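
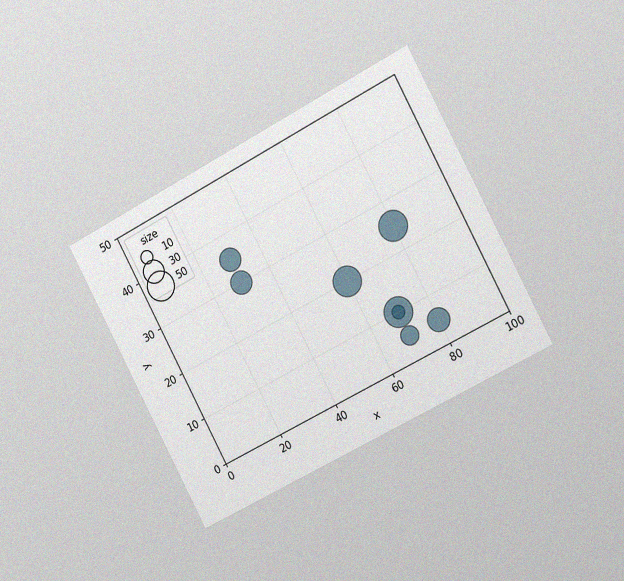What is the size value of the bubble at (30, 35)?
30

The chart is tilted about 28° counter-clockwise and viewed slightly from the right, with some photo noise. Matching the bubble at (30, 35) against the size legend gives 30.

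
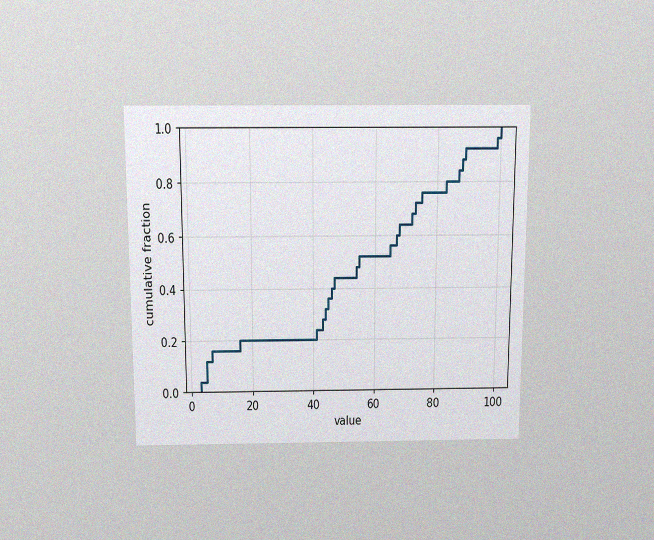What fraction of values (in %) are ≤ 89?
The chart is viewed slightly from above, with some photo noise. At x=89 the ECDF step is at 92%.

92%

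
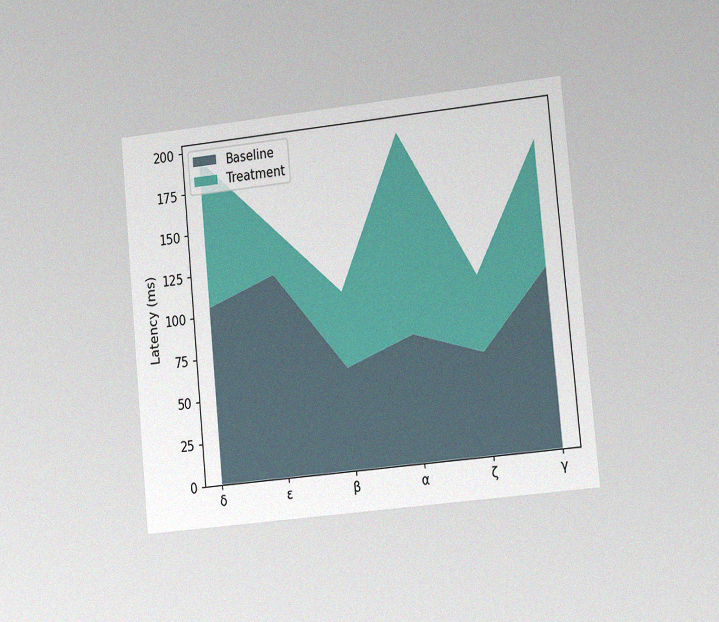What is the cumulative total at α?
The chart is tilted about 5° counter-clockwise and viewed slightly from the right, with some photo noise. The stacked total at α reaches 195ms.

195ms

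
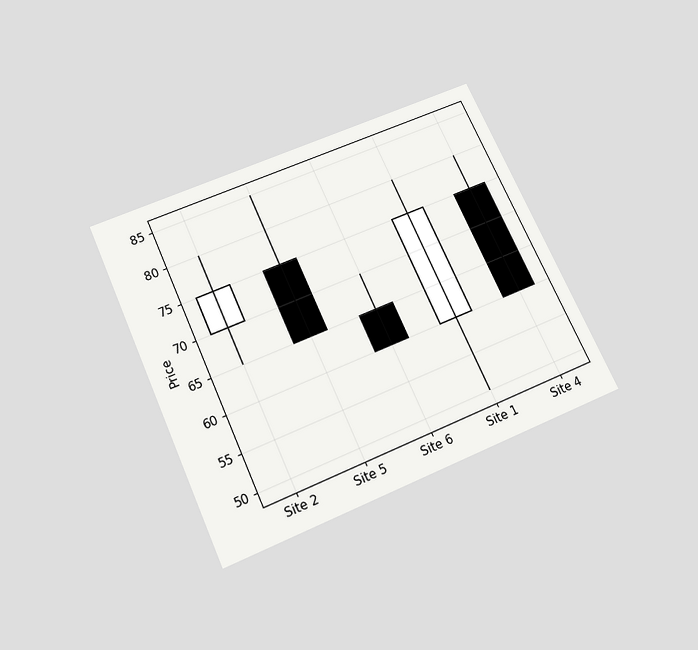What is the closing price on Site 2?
The chart is tilted about 24° counter-clockwise and viewed slightly from below. The Site 2 candle closes at 75.

75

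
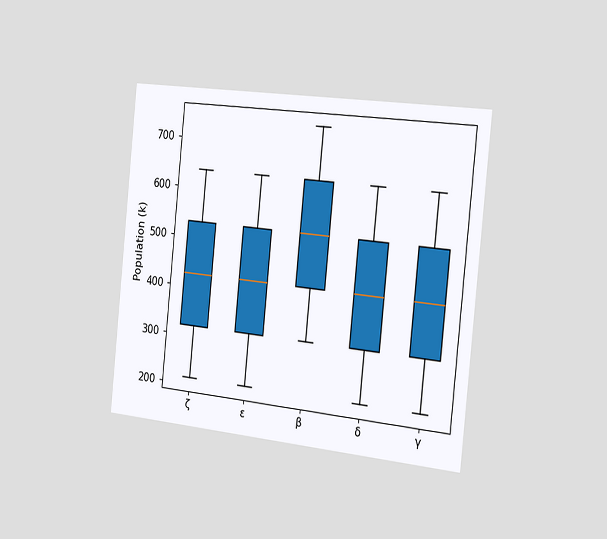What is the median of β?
The chart is tilted about 6° clockwise and viewed slightly from the right. The median line in the β box sits at 530k.

530k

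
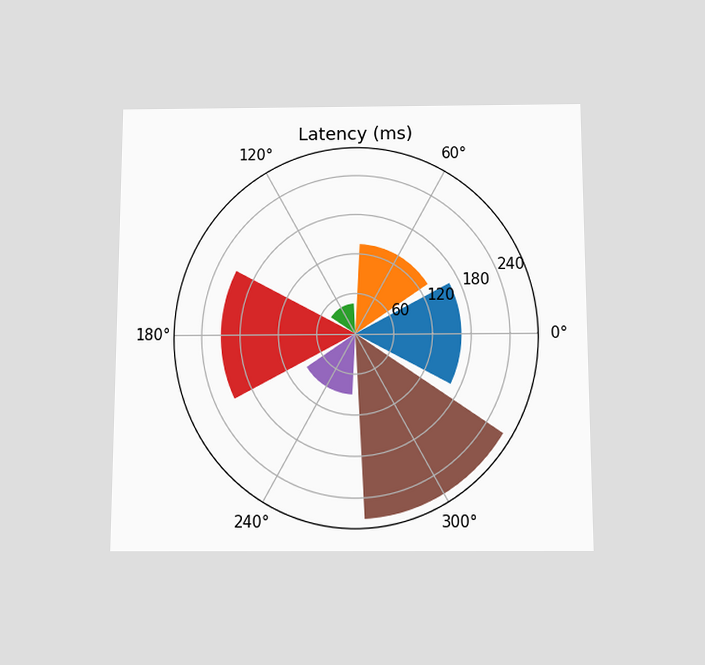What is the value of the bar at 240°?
The chart is viewed slightly from below. The bar at 240° reaches 90ms on the radial axis.

90ms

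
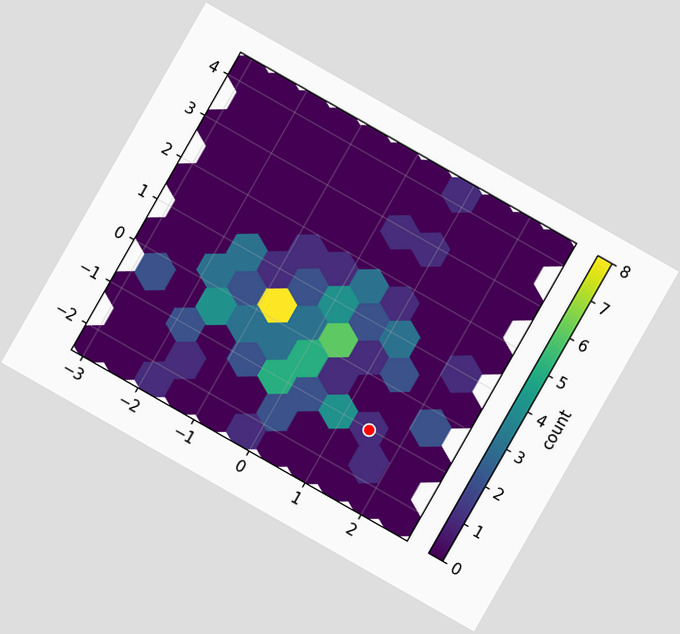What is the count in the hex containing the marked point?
The chart is tilted about 30° clockwise. The marked hex reads 1 on the colorbar.

1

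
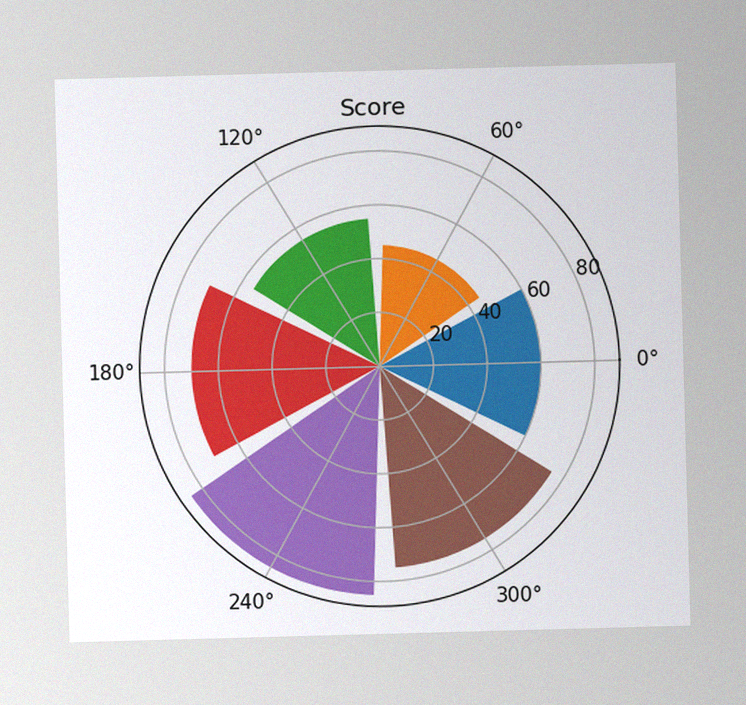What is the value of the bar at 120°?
The image has some photo noise and uneven lighting. The bar at 120° reaches 55 on the radial axis.

55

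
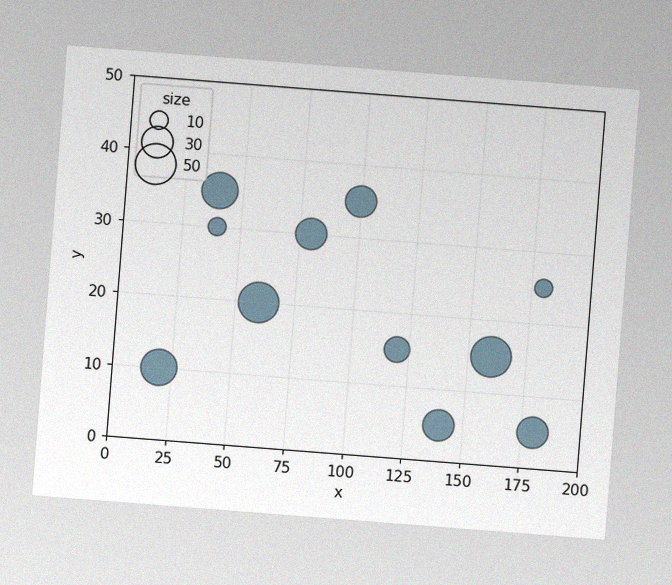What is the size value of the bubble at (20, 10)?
The chart is tilted about 4° clockwise, with some photo noise. Matching the bubble at (20, 10) against the size legend gives 40.

40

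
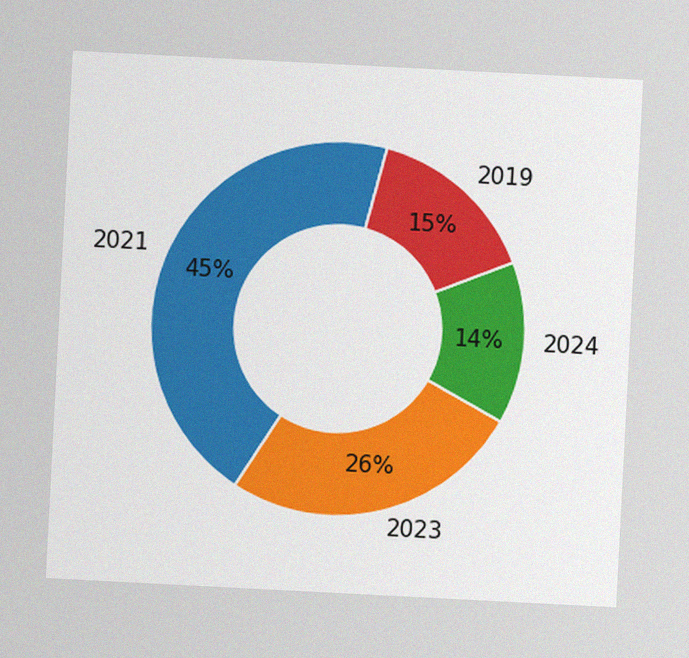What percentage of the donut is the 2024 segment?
14%

The chart is tilted about 3° clockwise, with some photo noise. The 2024 segment takes up 14% of the ring.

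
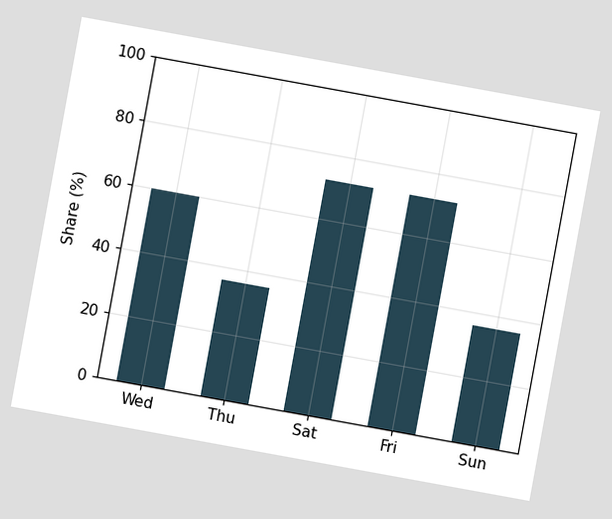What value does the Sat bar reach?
72%

The chart is tilted about 10° clockwise. Reading along the chart's y-axis, the Sat bar reaches 72%.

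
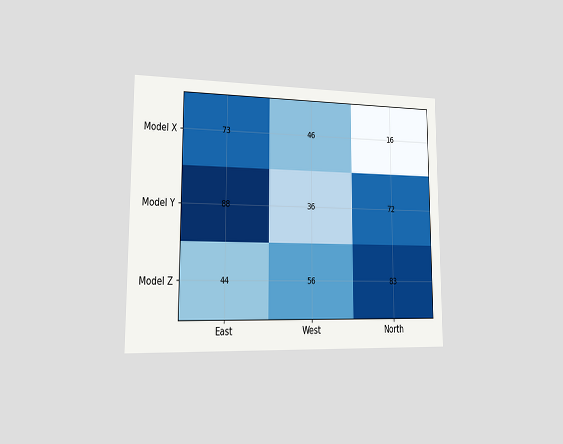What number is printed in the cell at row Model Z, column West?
56

The chart is viewed slightly from the left. The (Model Z, West) cell reads 56.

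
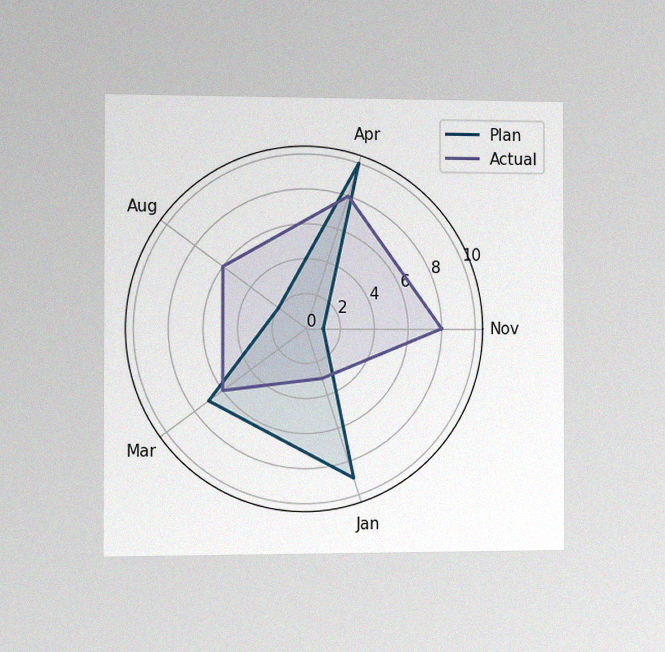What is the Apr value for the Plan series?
10

The chart is viewed slightly from the left, with some photo noise. On the Apr axis, Plan reaches 10.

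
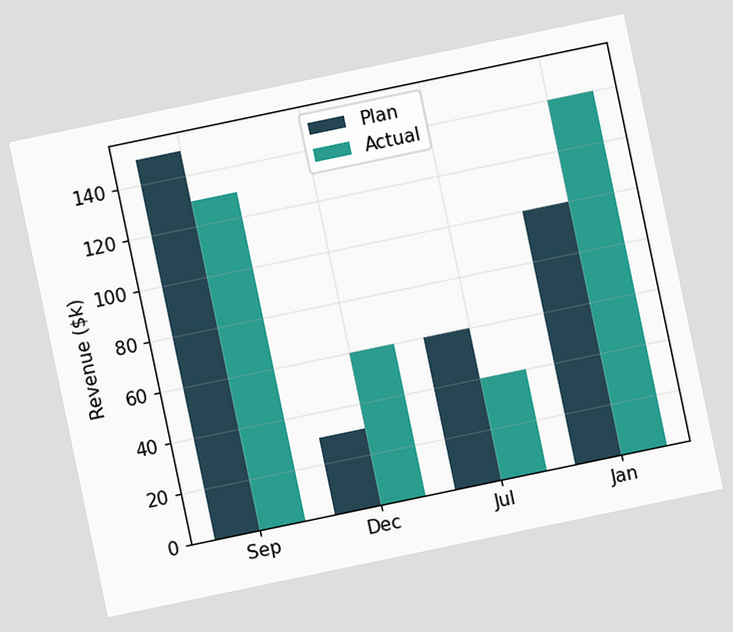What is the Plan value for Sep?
$150k

The chart is tilted about 12° counter-clockwise. The Plan bar at Sep reaches $150k on the y-axis.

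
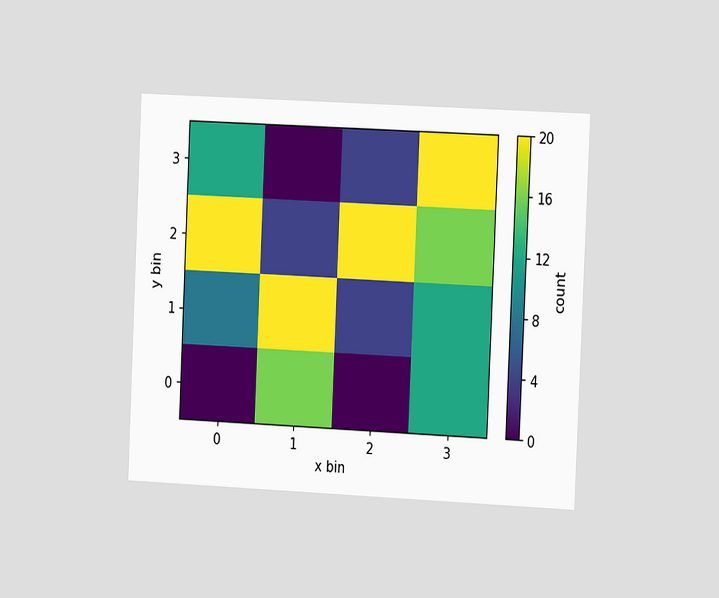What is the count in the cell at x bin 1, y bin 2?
4

The chart is tilted about 3° clockwise and viewed slightly from the right. Matching the cell (1, 2) against the colorbar gives 4.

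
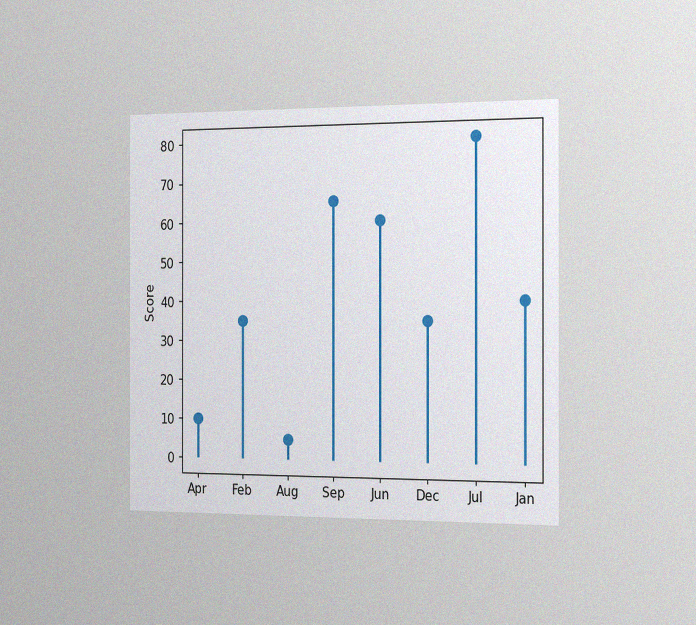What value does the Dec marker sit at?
The chart is viewed slightly from the right, with some photo noise. The Dec marker sits at 35.

35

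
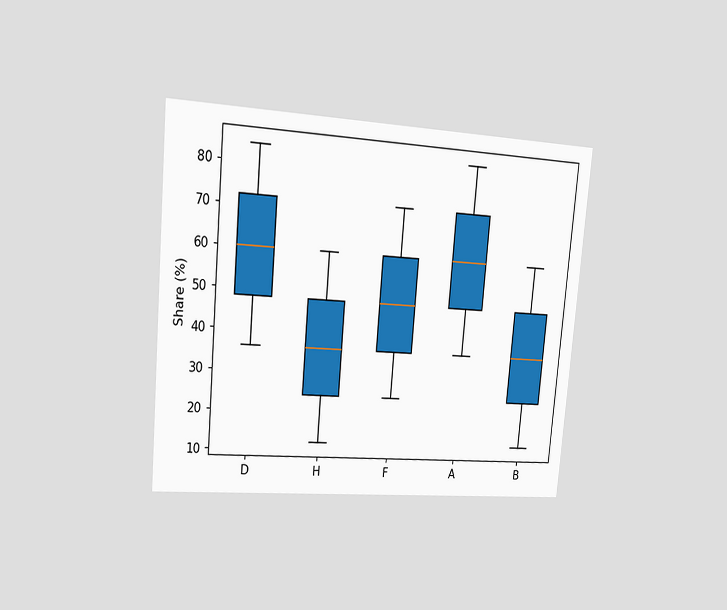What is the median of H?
36%

The chart is tilted about 5° clockwise and viewed slightly from the left. The median line in the H box sits at 36%.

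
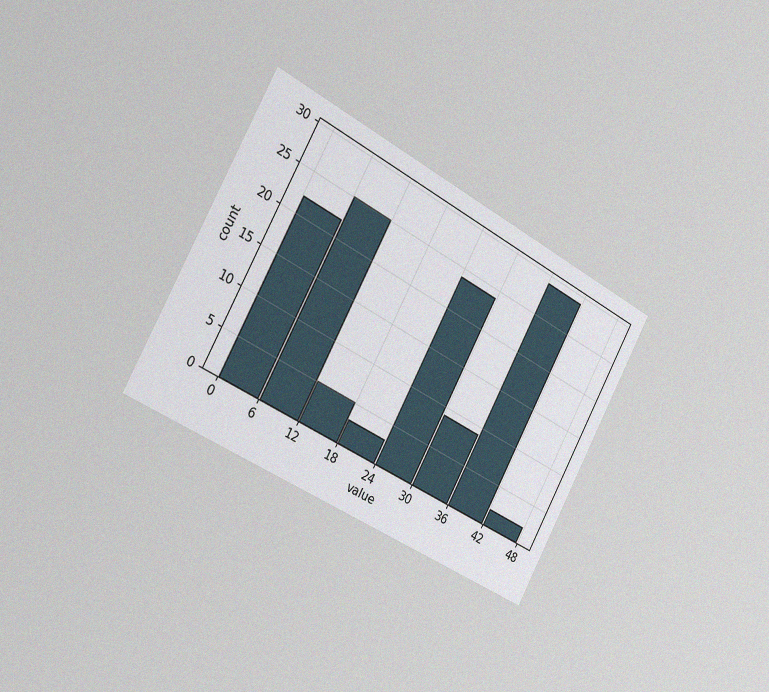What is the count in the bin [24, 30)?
The chart is tilted about 29° clockwise and viewed slightly from the left, with some photo noise. The [24, 30) bin has height 24.

24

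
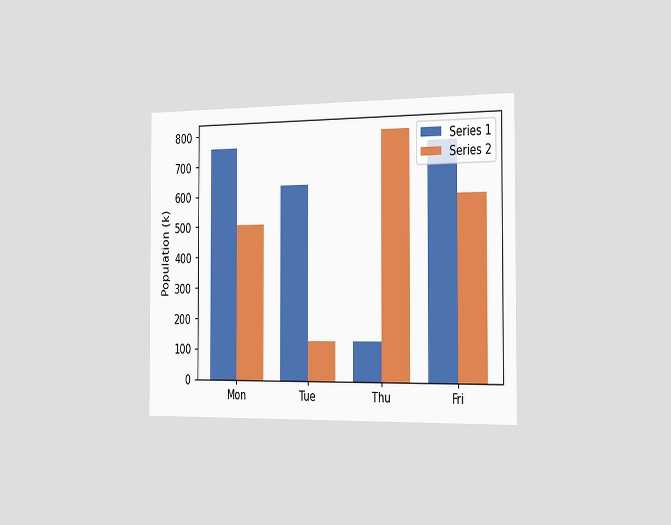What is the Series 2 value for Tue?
The chart is viewed slightly from the right. The Series 2 bar at Tue reaches 126k on the y-axis.

126k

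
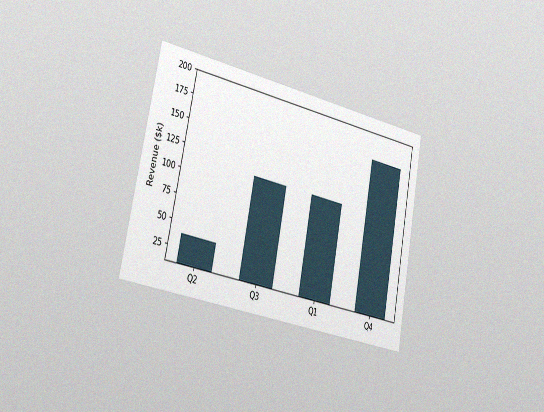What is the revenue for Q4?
$171k

The chart is tilted about 11° clockwise and viewed slightly from the left, with some photo noise. Reading along the chart's y-axis, the Q4 bar reaches $171k.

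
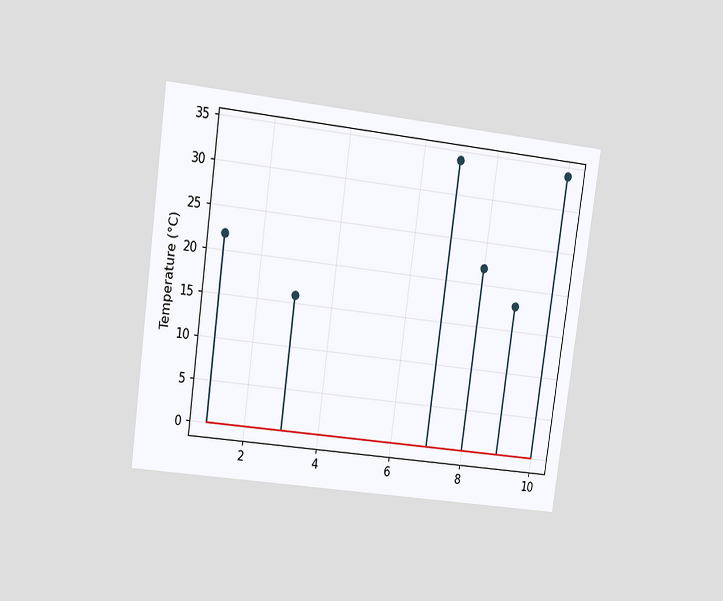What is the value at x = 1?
22°C

The chart is tilted about 8° clockwise and viewed at a slight angle. The stem at x=1 reaches 22°C.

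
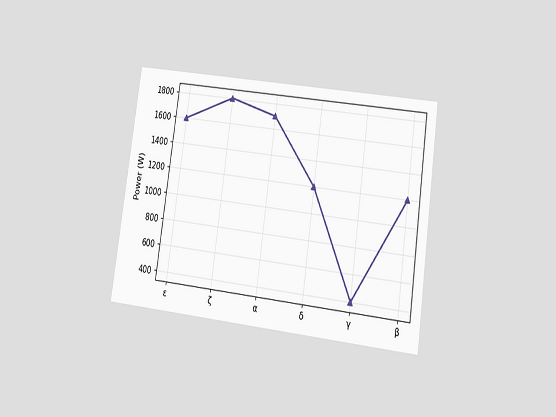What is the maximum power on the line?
1800W

The chart is tilted about 8° clockwise and viewed at a slight angle. The highest point is at ζ, and reading across to the y-axis gives 1800W.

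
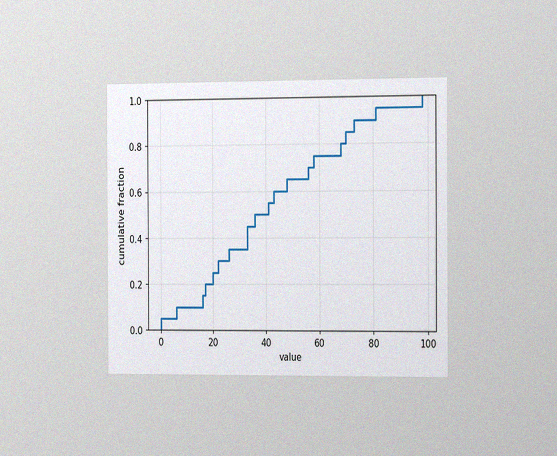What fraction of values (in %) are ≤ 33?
The chart is viewed slightly from the right, with some photo noise. At x=33 the ECDF step is at 45%.

45%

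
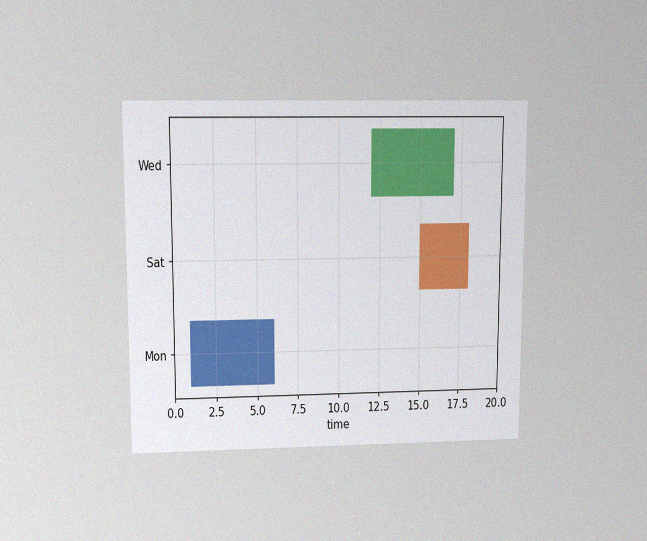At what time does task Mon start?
The chart is viewed at a slight angle, with some photo noise. The Mon bar begins at t=1.

1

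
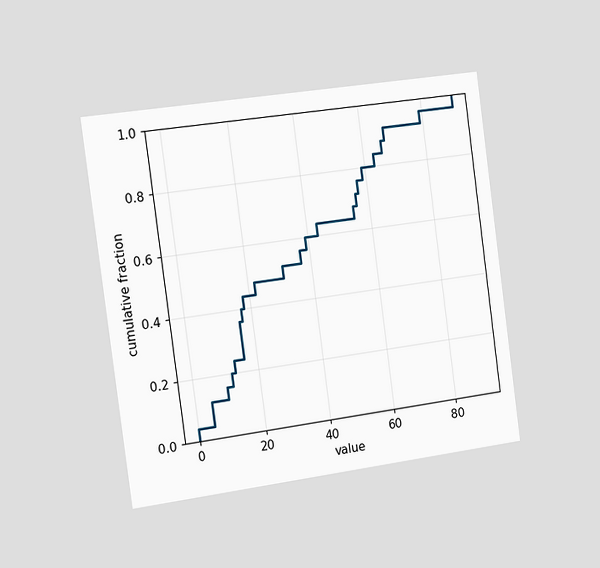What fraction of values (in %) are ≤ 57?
76%

The chart is tilted about 8° counter-clockwise and viewed slightly from the left. At x=57 the ECDF step is at 76%.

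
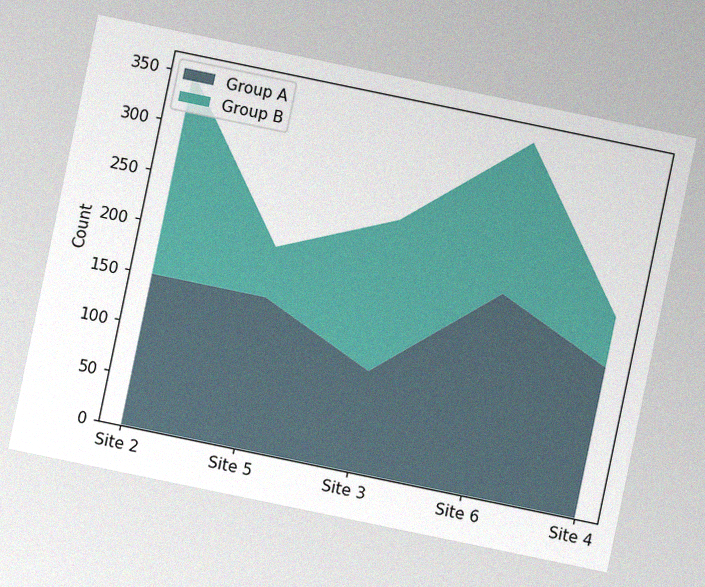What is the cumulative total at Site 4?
The chart is tilted about 12° clockwise, with some photo noise. The stacked total at Site 4 reaches 200.

200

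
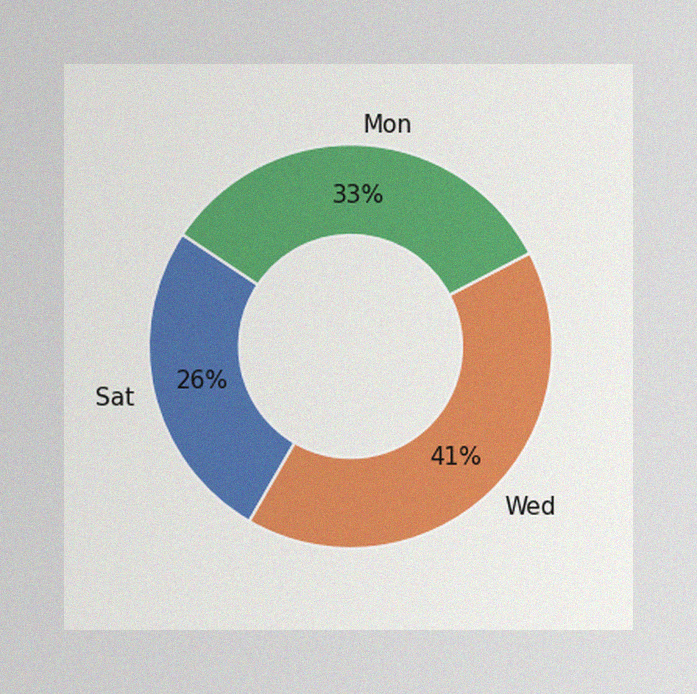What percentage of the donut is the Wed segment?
The image has some photo noise and uneven lighting. The Wed segment takes up 41% of the ring.

41%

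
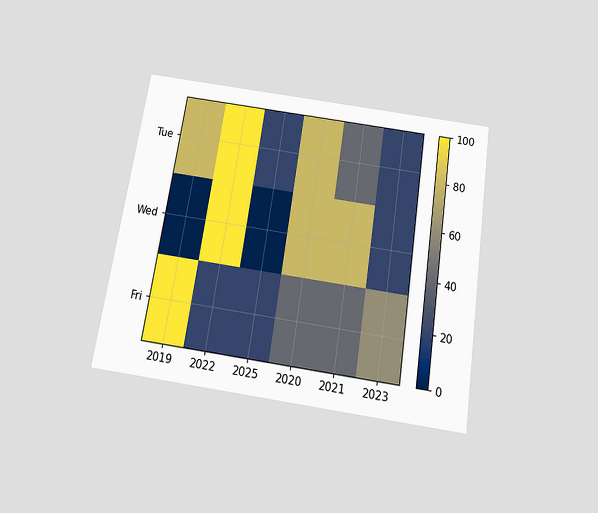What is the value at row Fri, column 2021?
40

The chart is tilted about 9° clockwise and viewed slightly from below. Matching cell (Fri, 2021) against the colorbar gives 40.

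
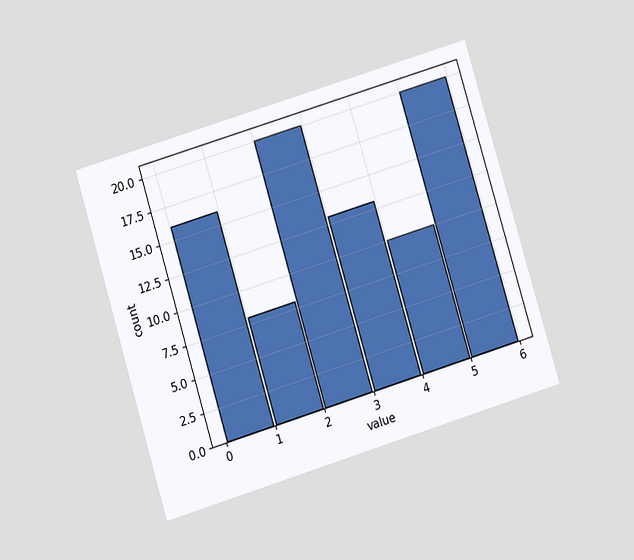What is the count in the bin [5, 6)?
20

The chart is tilted about 17° counter-clockwise and viewed at a slight angle. The [5, 6) bin has height 20.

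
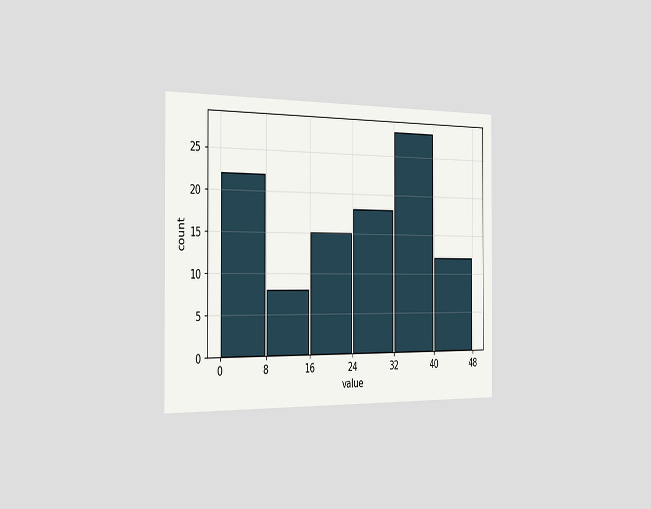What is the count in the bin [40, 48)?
12

The chart is viewed slightly from the left. The [40, 48) bin has height 12.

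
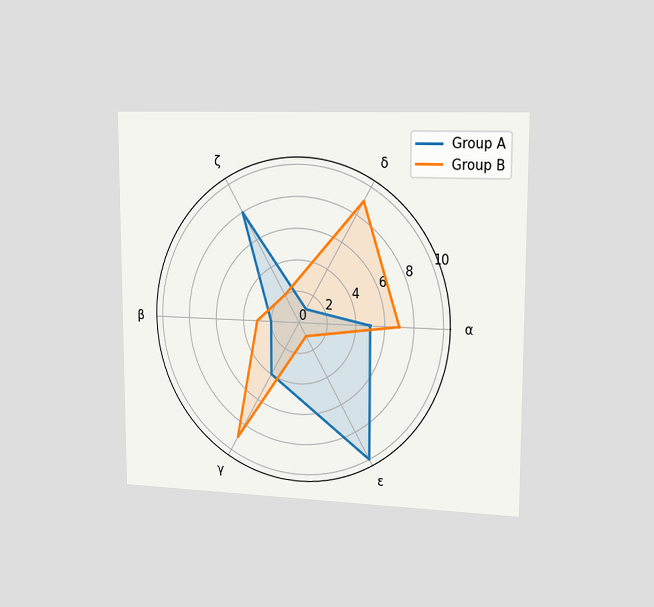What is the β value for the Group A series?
2

The chart is viewed slightly from the right. On the β axis, Group A reaches 2.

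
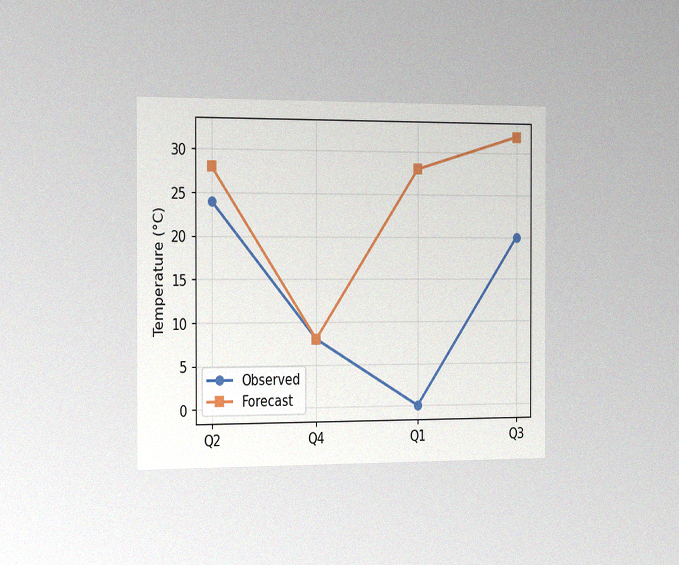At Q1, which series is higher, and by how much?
The chart is viewed slightly from the left, with some photo noise. At Q1, Forecast sits above the other line by 28°C.

Forecast, by 28°C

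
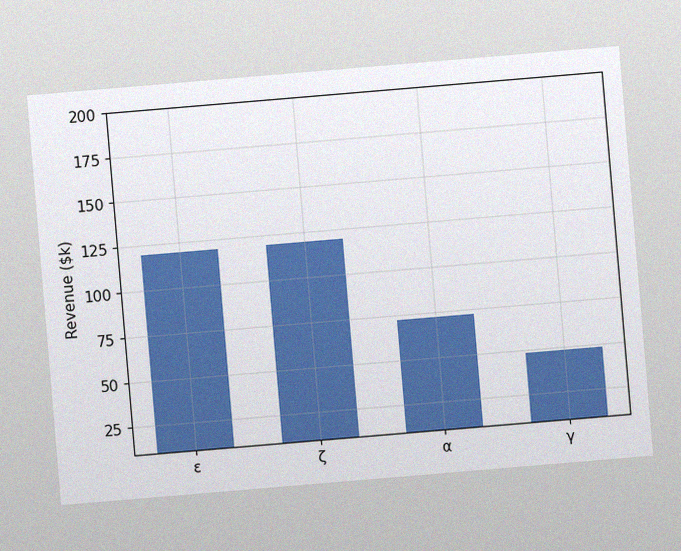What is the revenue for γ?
The chart is tilted about 5° counter-clockwise, with some photo noise. Reading along the chart's y-axis, the γ bar reaches $48k.

$48k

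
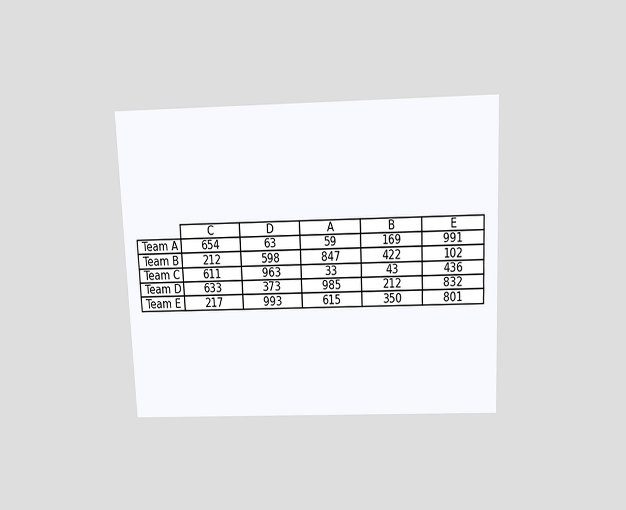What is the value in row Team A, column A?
59

The chart is tilted about 2° counter-clockwise and viewed slightly from above. The (Team A, A) cell reads 59.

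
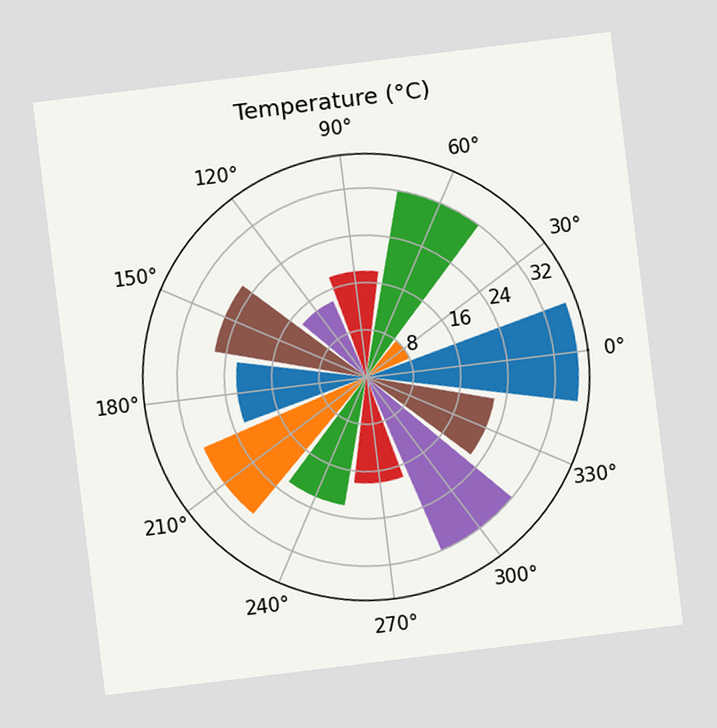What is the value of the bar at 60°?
The chart is tilted about 7° counter-clockwise. The bar at 60° reaches 32°C on the radial axis.

32°C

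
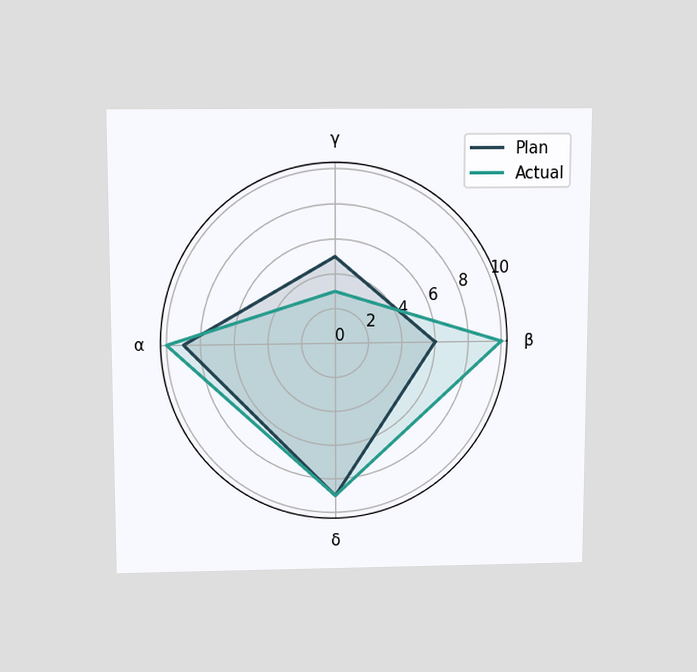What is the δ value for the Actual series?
The chart is viewed slightly from above. On the δ axis, Actual reaches 9.

9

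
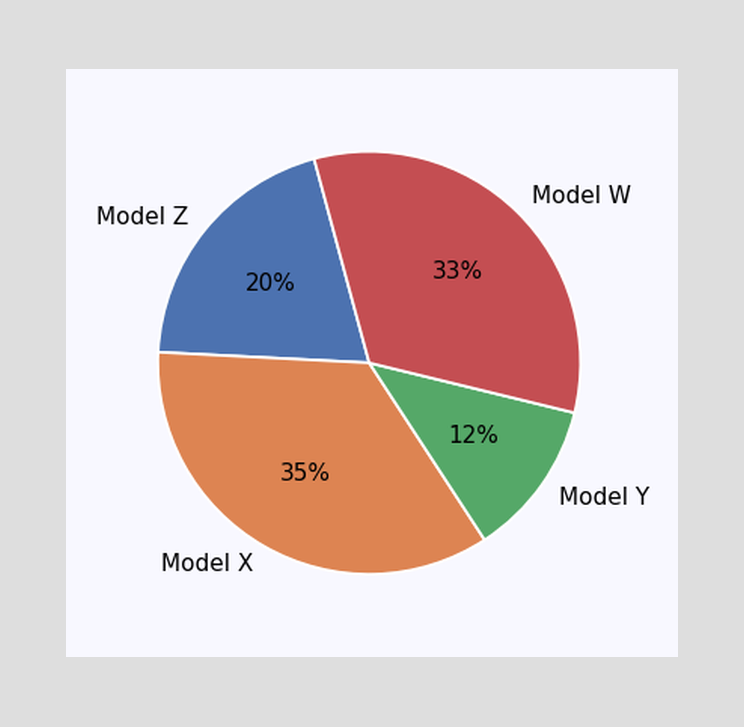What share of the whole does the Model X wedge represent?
35%

The Model X slice takes up 35% of the pie.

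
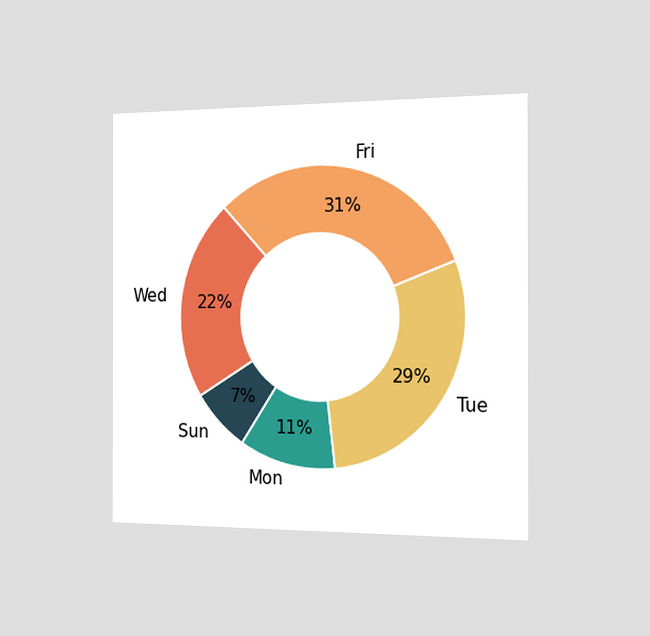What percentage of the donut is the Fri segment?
The chart is viewed slightly from the right. The Fri segment takes up 31% of the ring.

31%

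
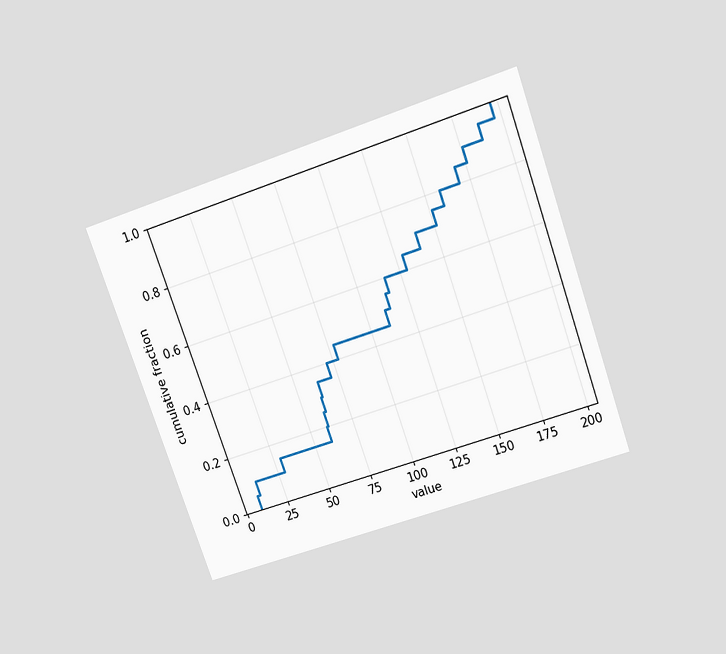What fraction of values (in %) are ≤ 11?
10%

The chart is tilted about 20° counter-clockwise and viewed slightly from above. At x=11 the ECDF step is at 10%.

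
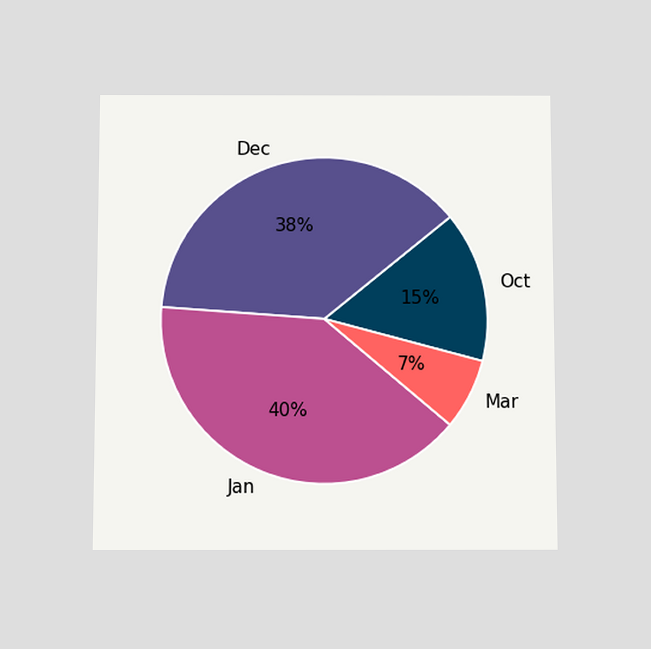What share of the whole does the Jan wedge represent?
40%

The chart is viewed slightly from below. The Jan slice takes up 40% of the pie.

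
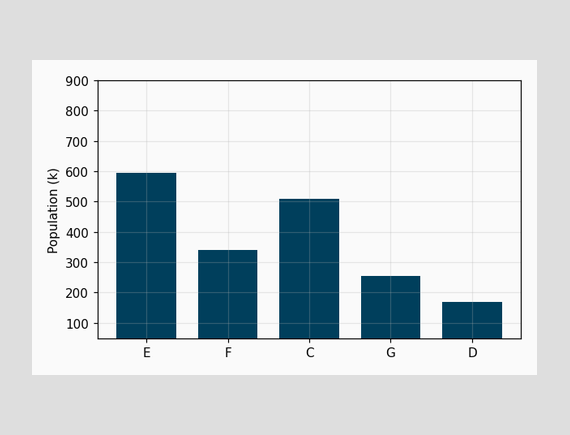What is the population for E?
595k

Reading along the chart's y-axis, the E bar reaches 595k.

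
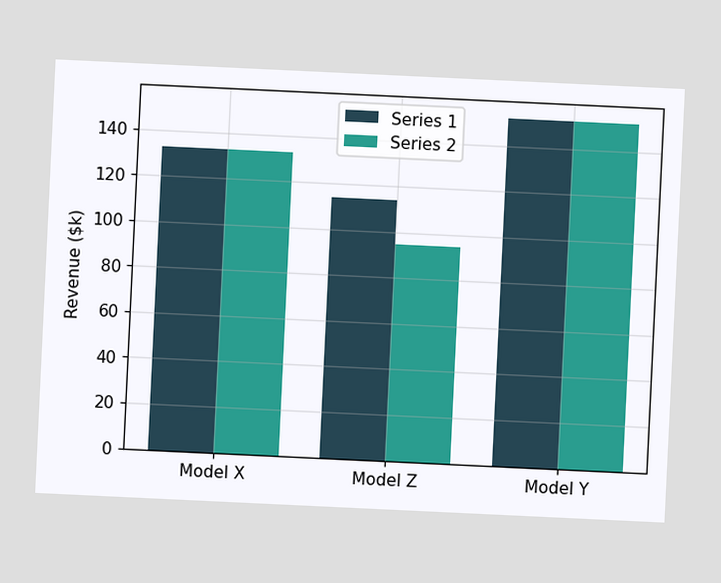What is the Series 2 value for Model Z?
$95k

The chart is tilted about 3° clockwise. The Series 2 bar at Model Z reaches $95k on the y-axis.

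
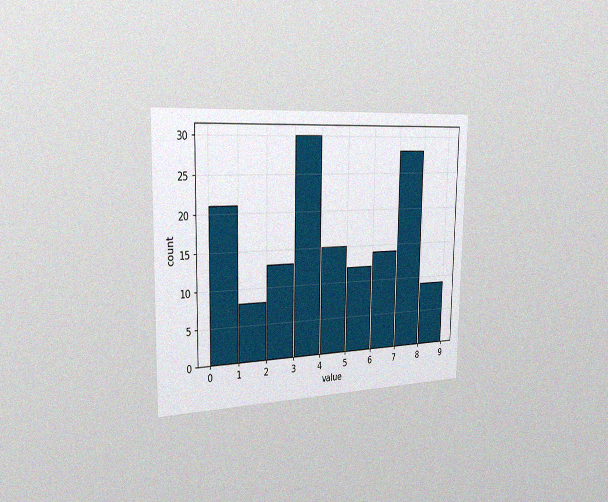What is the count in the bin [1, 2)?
8

The chart is viewed slightly from the left, with some photo noise. The [1, 2) bin has height 8.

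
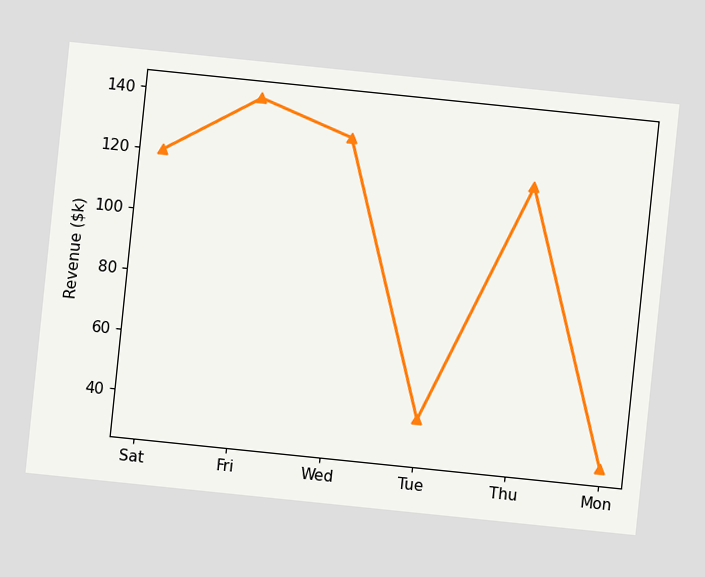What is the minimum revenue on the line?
$30k

The chart is tilted about 6° clockwise. The lowest point is at Mon, and reading across to the y-axis gives $30k.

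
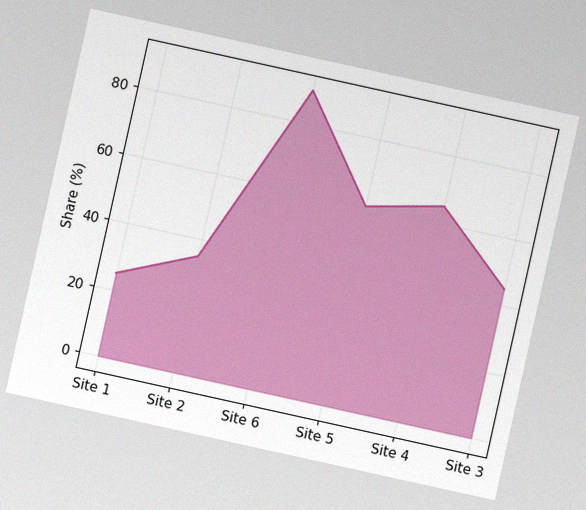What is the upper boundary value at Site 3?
The chart is tilted about 12° clockwise, with some photo noise. At Site 3 the upper boundary is at 45%.

45%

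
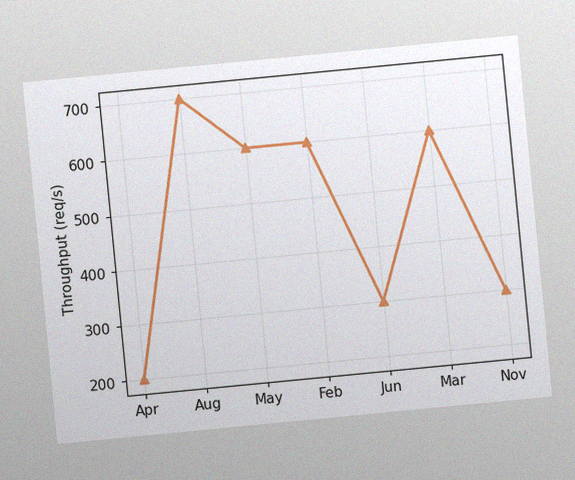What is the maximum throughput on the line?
700req/s

The chart is tilted about 5° counter-clockwise, with some photo noise. The highest point is at Aug, and reading across to the y-axis gives 700req/s.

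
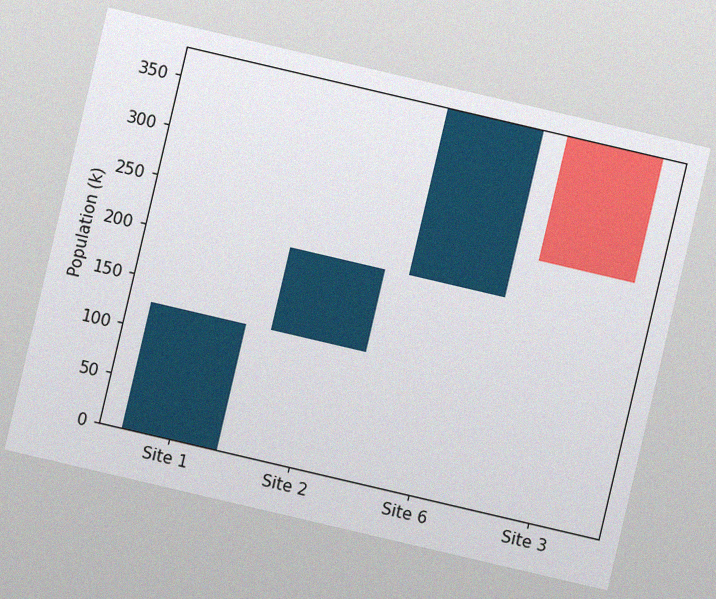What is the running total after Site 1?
126k

The chart is tilted about 13° clockwise, with some photo noise. After Site 1 the running total reaches 126k.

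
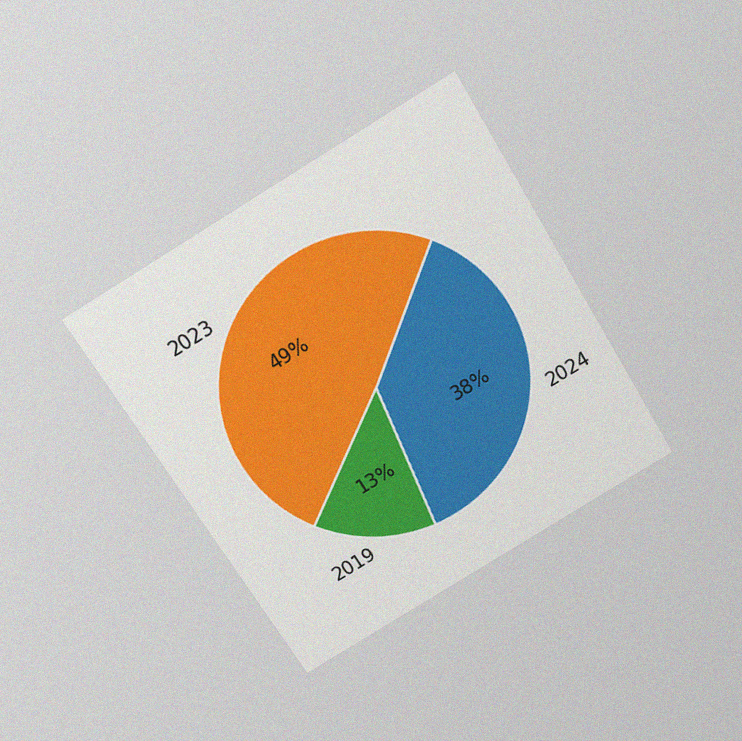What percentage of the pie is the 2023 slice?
The chart is tilted about 32° counter-clockwise and viewed slightly from above, with some photo noise. The 2023 slice takes up 49% of the pie.

49%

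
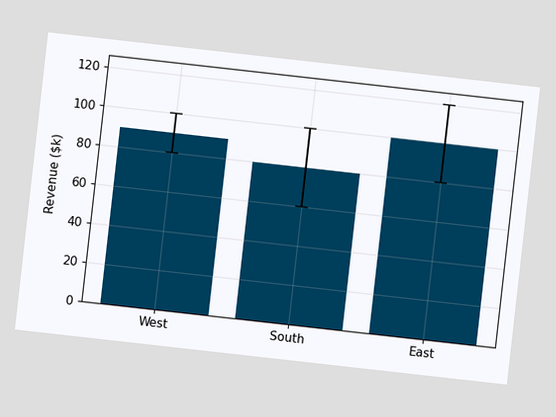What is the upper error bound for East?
The chart is tilted about 6° clockwise. The East bar's upper whisker reaches $120k.

$120k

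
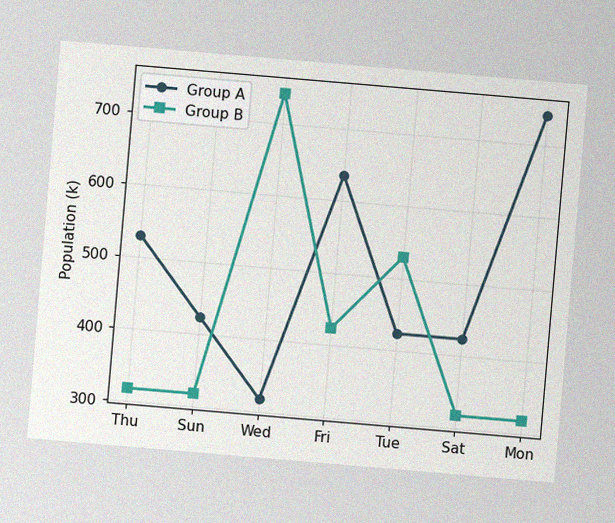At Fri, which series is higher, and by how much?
The chart is tilted about 5° clockwise, with some photo noise. At Fri, Group A sits above the other line by 212k.

Group A, by 212k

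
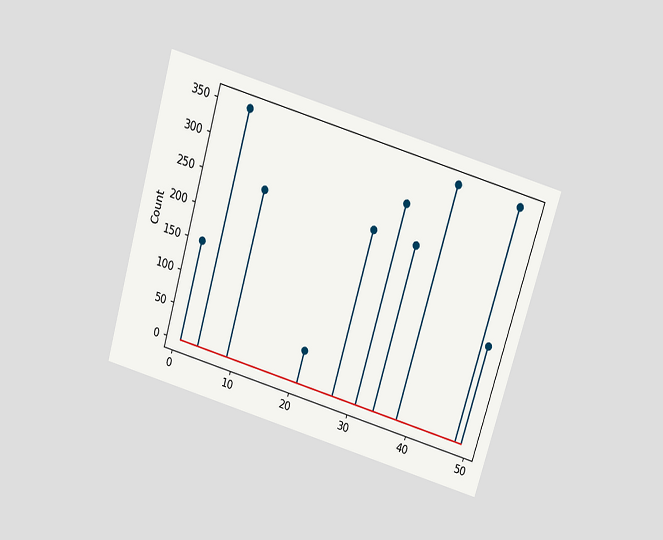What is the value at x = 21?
The chart is tilted about 16° clockwise and viewed slightly from above. The stem at x=21 reaches 50.

50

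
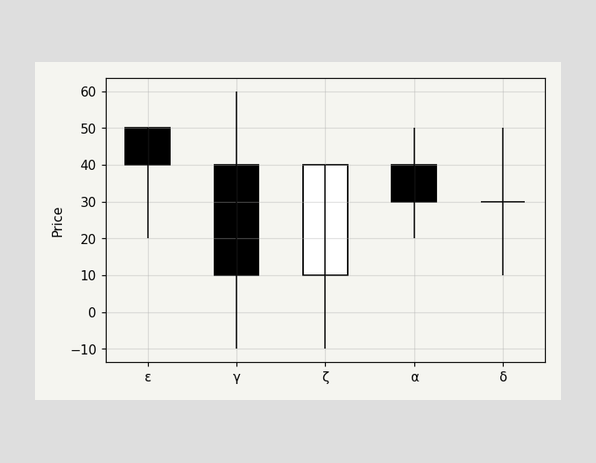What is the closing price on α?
The α candle closes at 30.

30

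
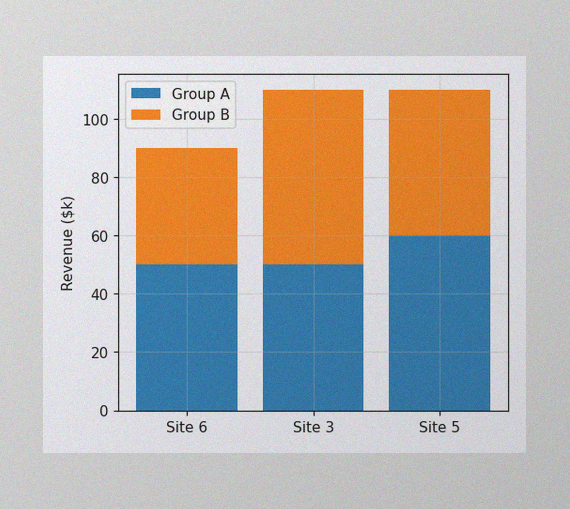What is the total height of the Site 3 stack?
The image has some photo noise and uneven lighting. The Site 3 stack's top reaches $110k on the y-axis.

$110k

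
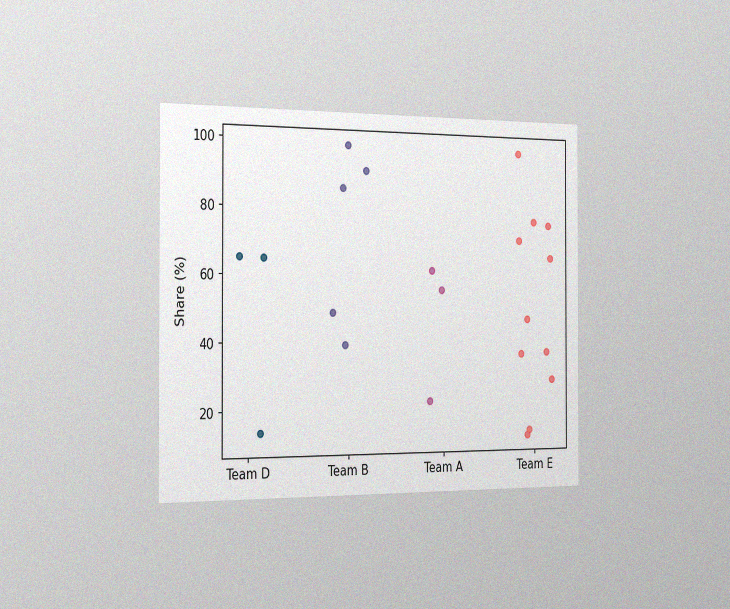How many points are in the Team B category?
The chart is viewed slightly from the left, with some photo noise. Counting the markers in the Team B column gives 5.

5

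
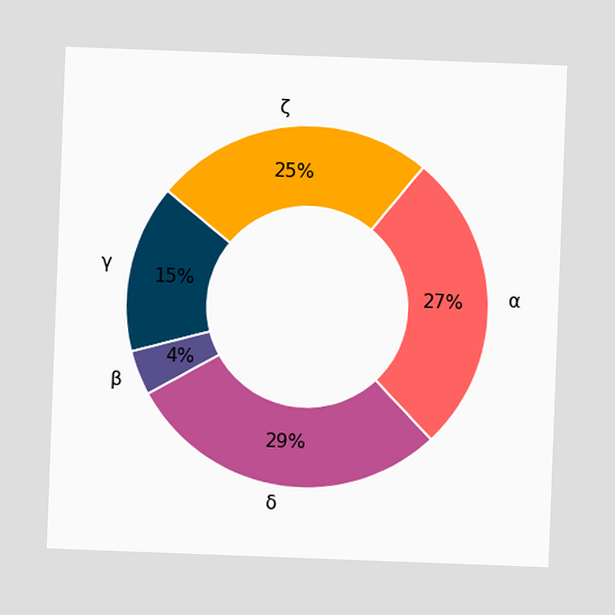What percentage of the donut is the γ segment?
15%

The chart is tilted about 2° clockwise. The γ segment takes up 15% of the ring.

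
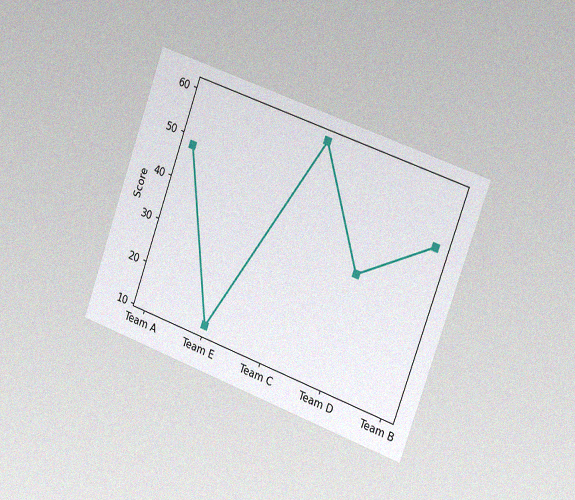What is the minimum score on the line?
12

The chart is tilted about 20° clockwise and viewed slightly from the right, with some photo noise. The lowest point is at Team E, and reading across to the y-axis gives 12.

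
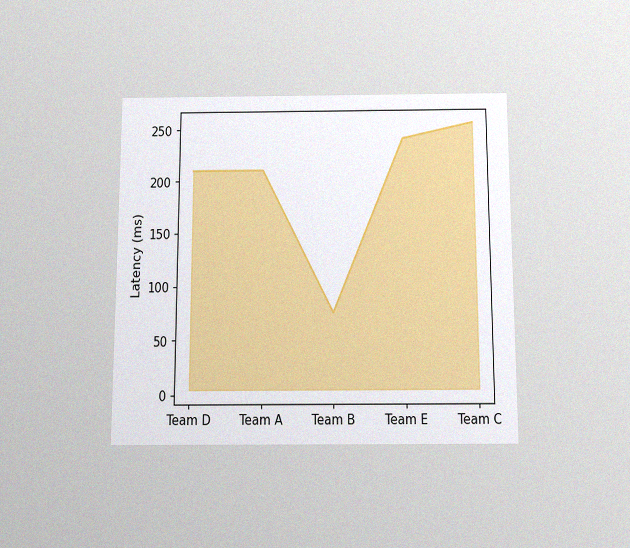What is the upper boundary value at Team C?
The chart is viewed slightly from below, with some photo noise. At Team C the upper boundary is at 255ms.

255ms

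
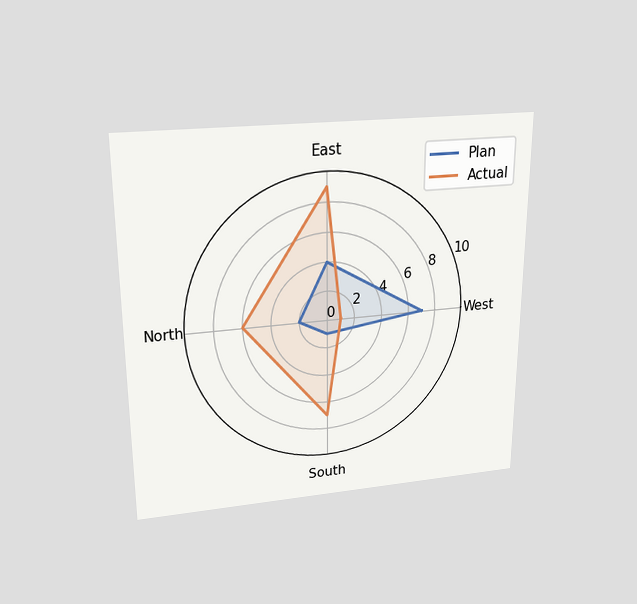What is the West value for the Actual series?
1

The chart is viewed slightly from above. On the West axis, Actual reaches 1.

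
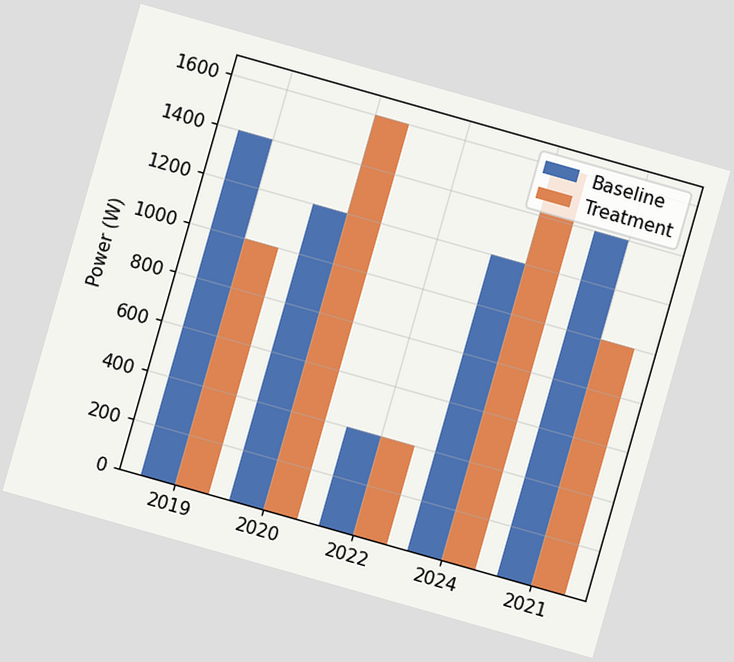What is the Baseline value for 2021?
The chart is tilted about 16° clockwise. The Baseline bar at 2021 reaches 1400W on the y-axis.

1400W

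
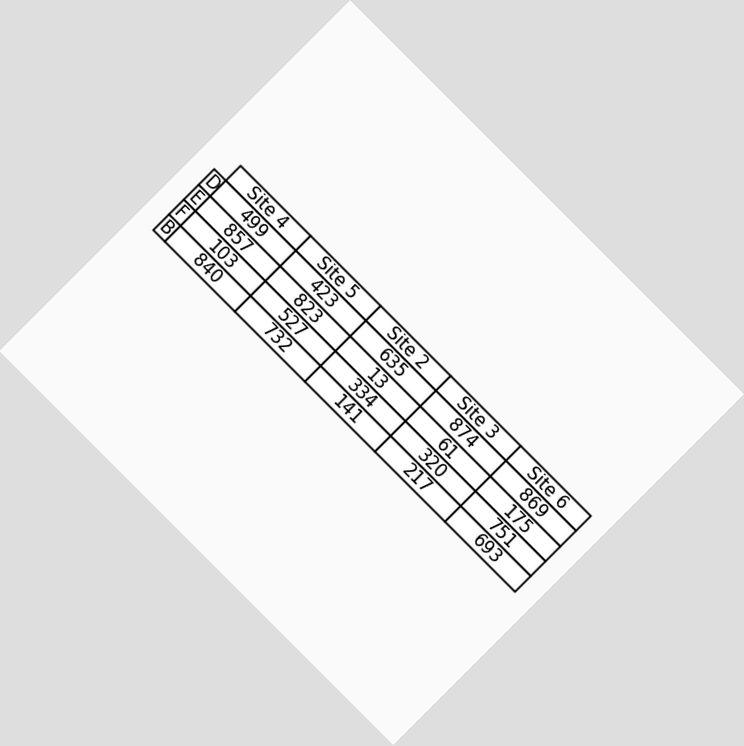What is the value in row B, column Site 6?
693

The chart is tilted about 45° clockwise. The (B, Site 6) cell reads 693.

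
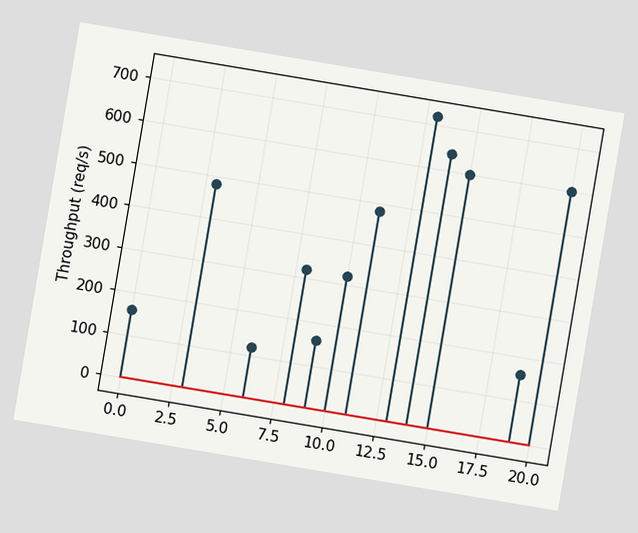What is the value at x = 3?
The chart is tilted about 10° clockwise. The stem at x=3 reaches 480req/s.

480req/s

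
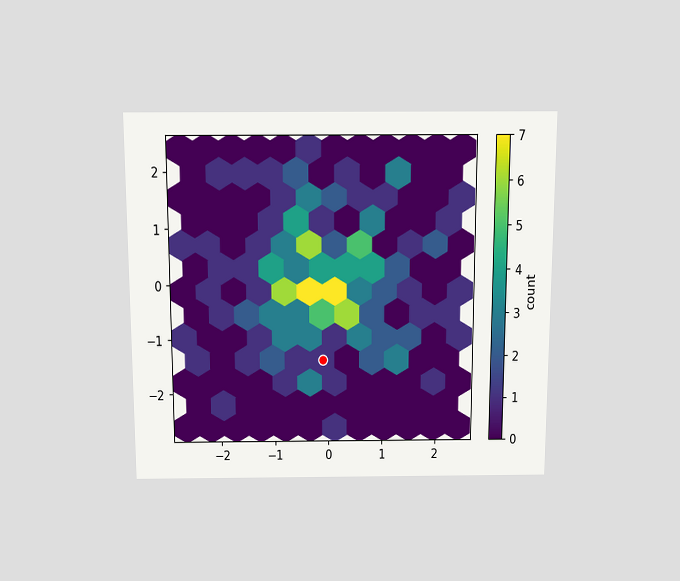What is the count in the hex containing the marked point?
The chart is viewed slightly from above. The marked hex reads 1 on the colorbar.

1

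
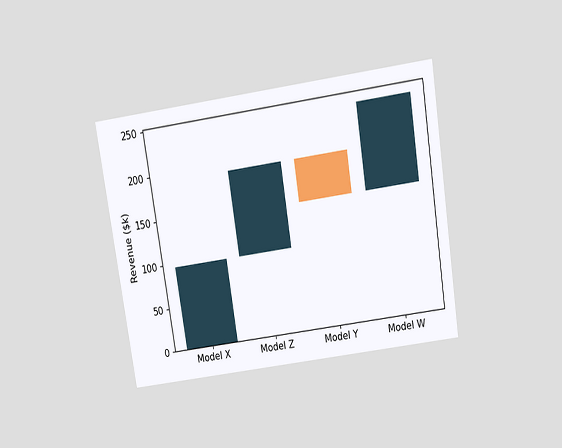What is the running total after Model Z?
The chart is tilted about 9° counter-clockwise and viewed slightly from above. After Model Z the running total reaches $192k.

$192k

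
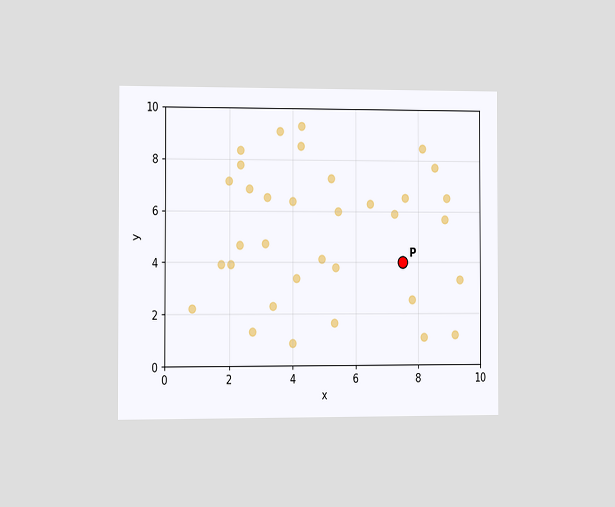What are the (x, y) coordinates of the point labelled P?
The chart is viewed at a slight angle. Following the gridlines from P to each axis, P sits at (7.5, 4).

(7.5, 4)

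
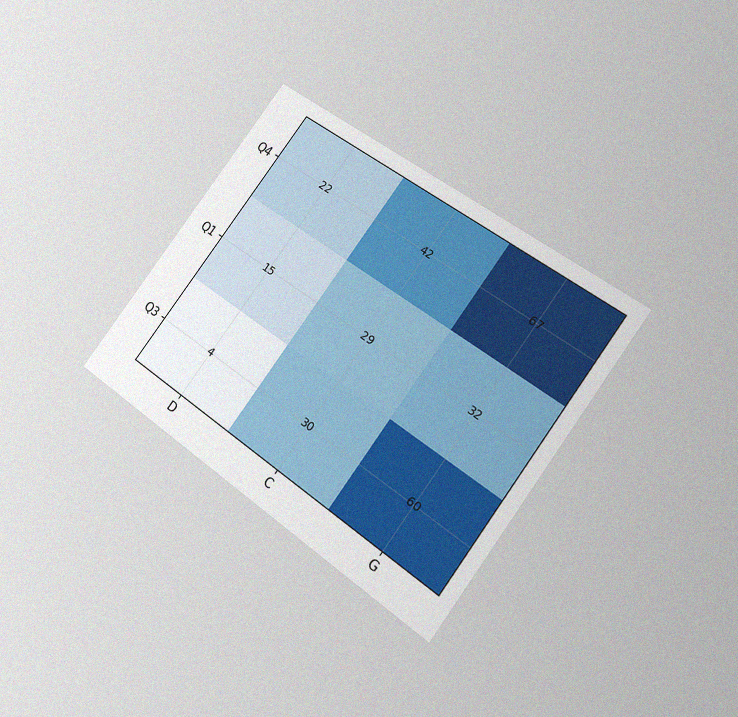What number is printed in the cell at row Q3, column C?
30

The chart is tilted about 36° clockwise and viewed at a slight angle, with some photo noise. The (Q3, C) cell reads 30.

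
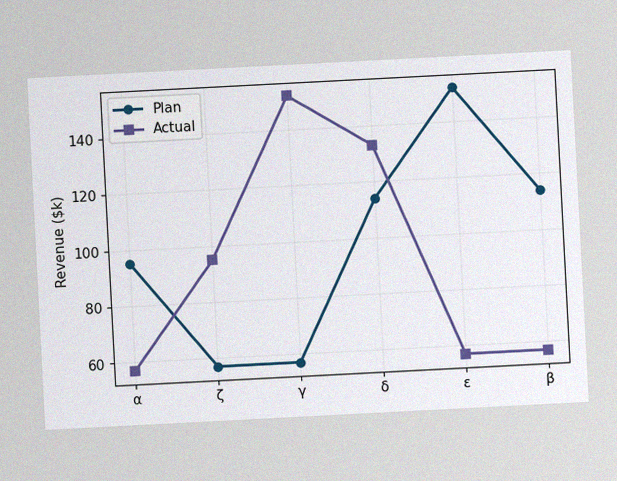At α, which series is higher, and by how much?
The chart is tilted about 3° counter-clockwise, with some photo noise. At α, Plan sits above the other line by $38k.

Plan, by $38k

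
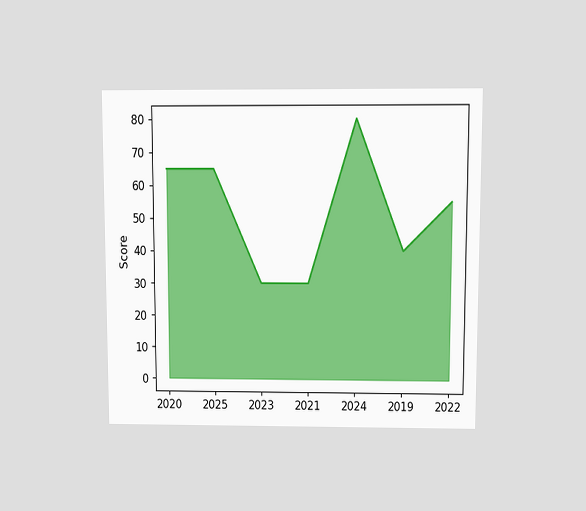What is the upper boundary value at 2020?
65

The chart is viewed at a slight angle. At 2020 the upper boundary is at 65.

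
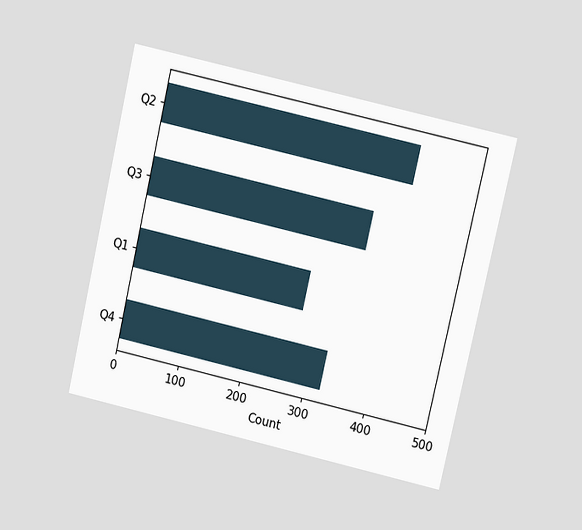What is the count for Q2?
The chart is tilted about 13° clockwise and viewed at a slight angle. Reading along the chart's x-axis, the Q2 bar reaches 400.

400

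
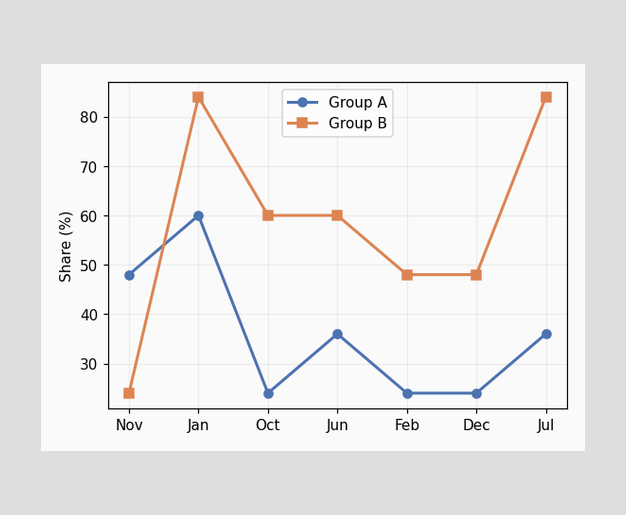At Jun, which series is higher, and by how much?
At Jun, Group B sits above the other line by 24%.

Group B, by 24%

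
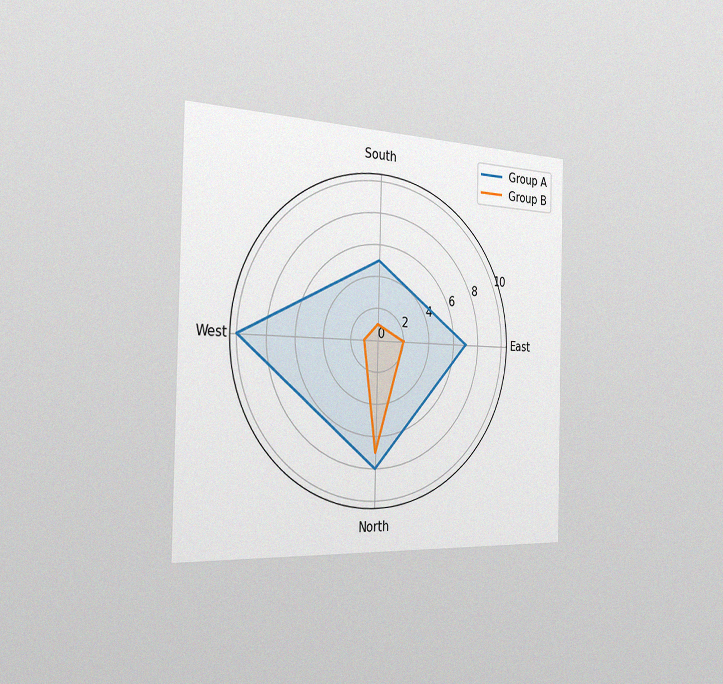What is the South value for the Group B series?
The chart is viewed slightly from the left, with some photo noise. On the South axis, Group B reaches 1.

1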